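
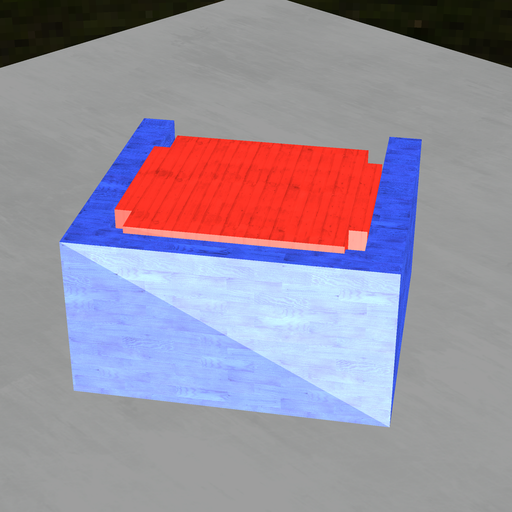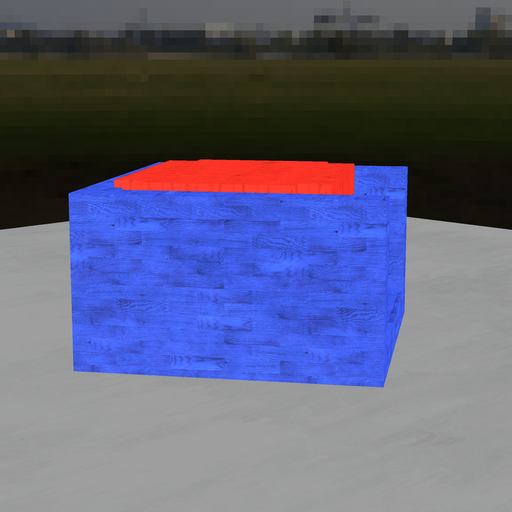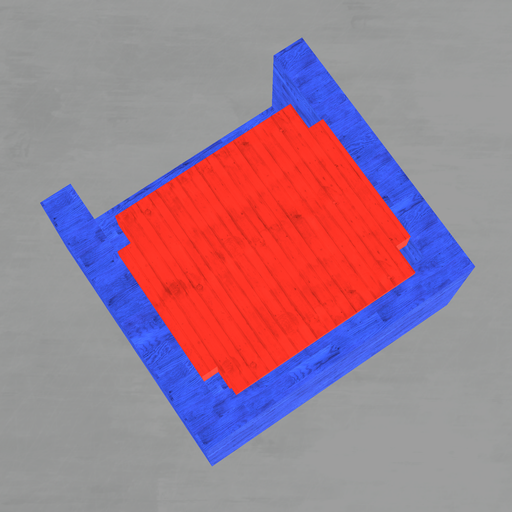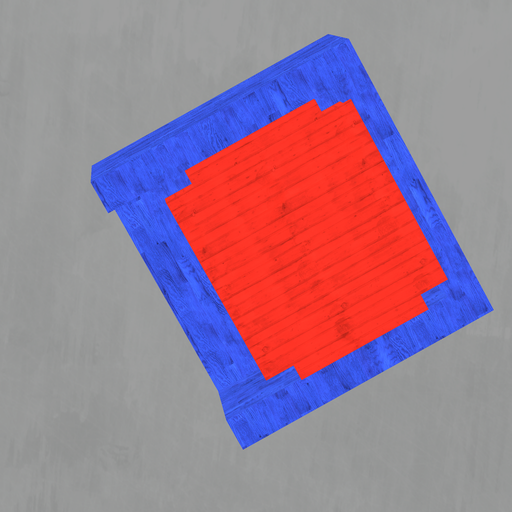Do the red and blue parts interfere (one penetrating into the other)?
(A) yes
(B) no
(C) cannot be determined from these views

(A) yes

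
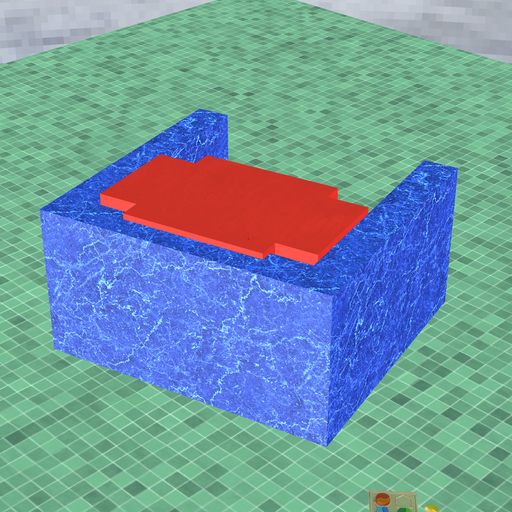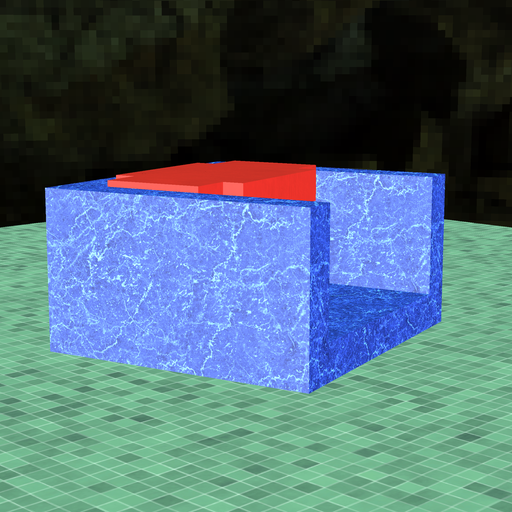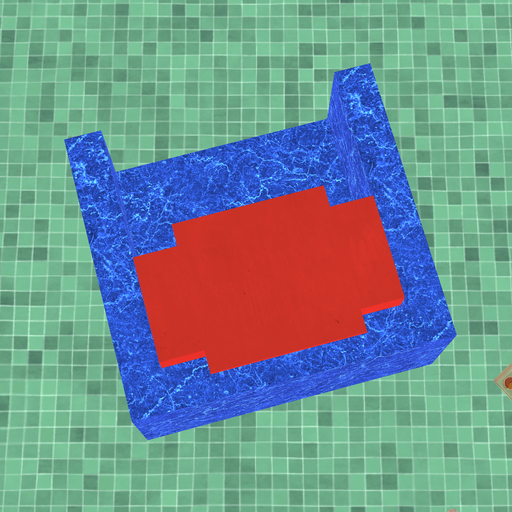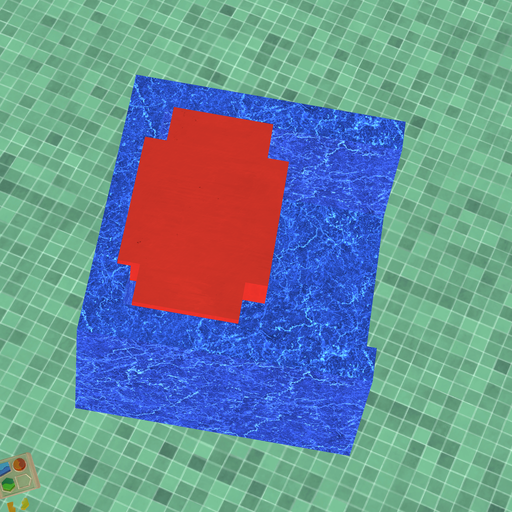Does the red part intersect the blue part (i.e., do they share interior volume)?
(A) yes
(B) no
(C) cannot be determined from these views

(A) yes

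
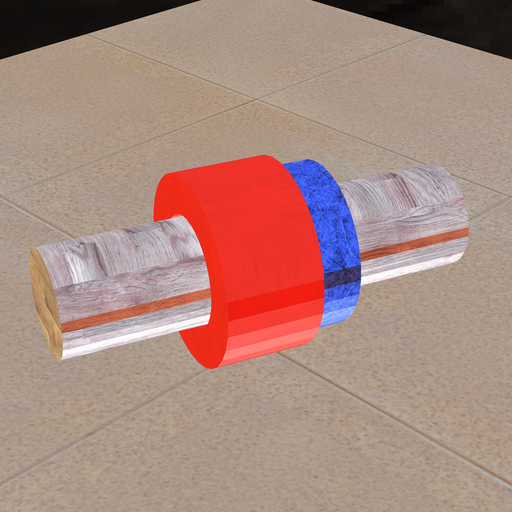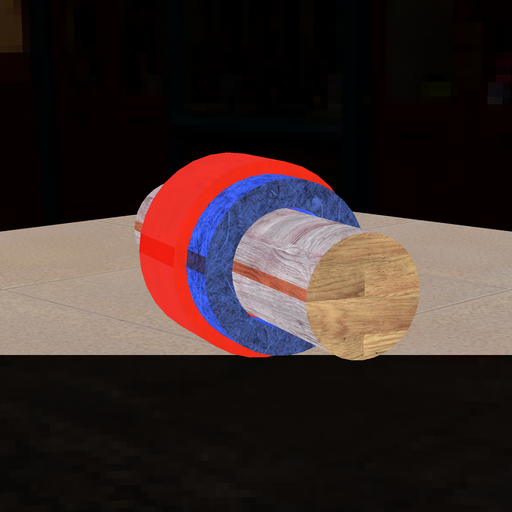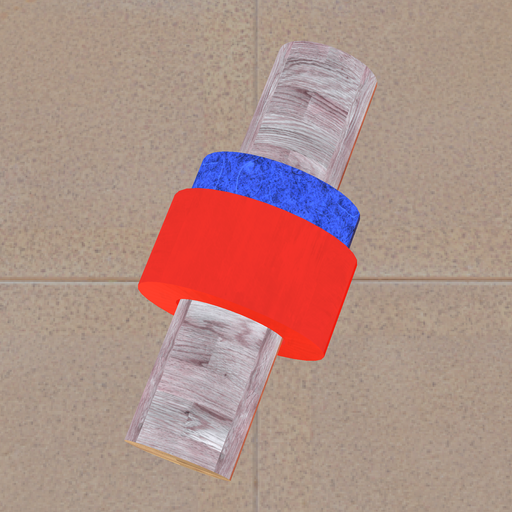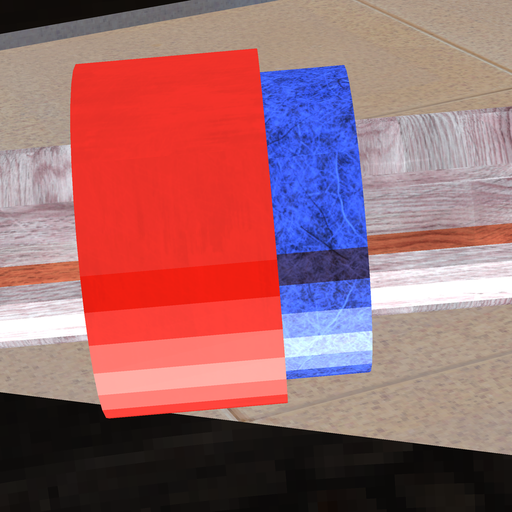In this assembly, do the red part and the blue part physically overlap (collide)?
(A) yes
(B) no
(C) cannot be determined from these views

(A) yes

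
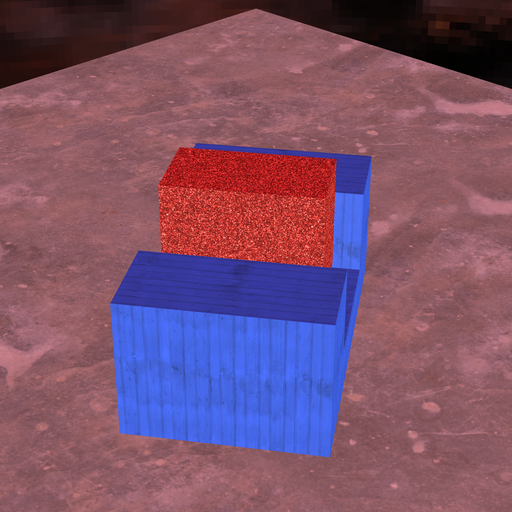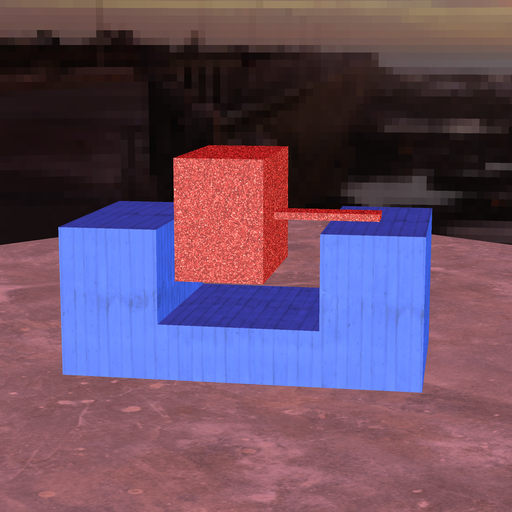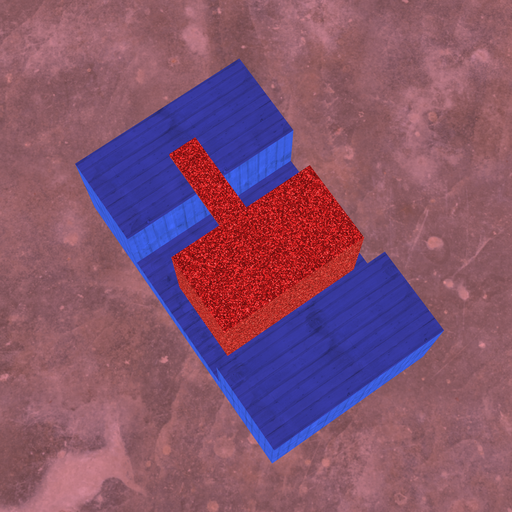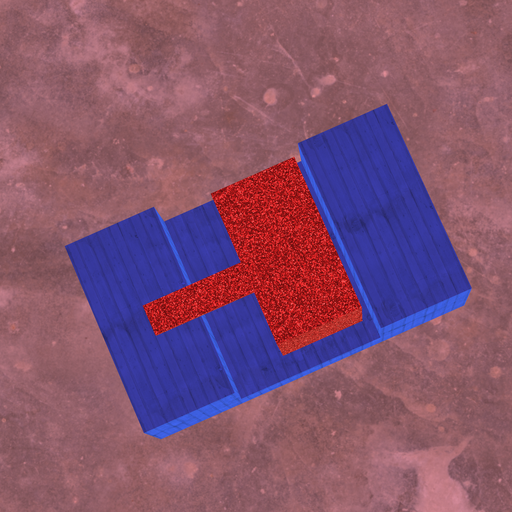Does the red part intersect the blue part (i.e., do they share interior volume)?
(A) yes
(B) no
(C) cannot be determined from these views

(B) no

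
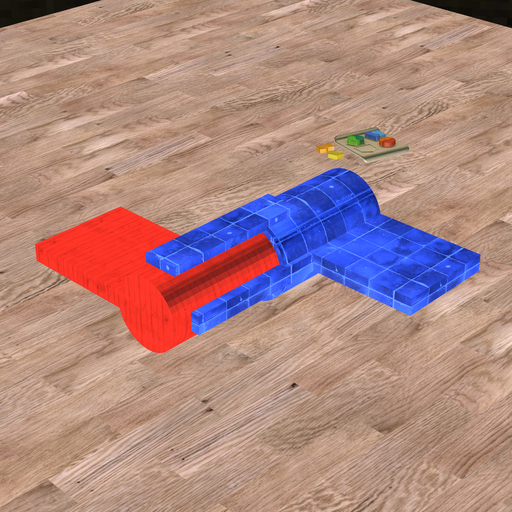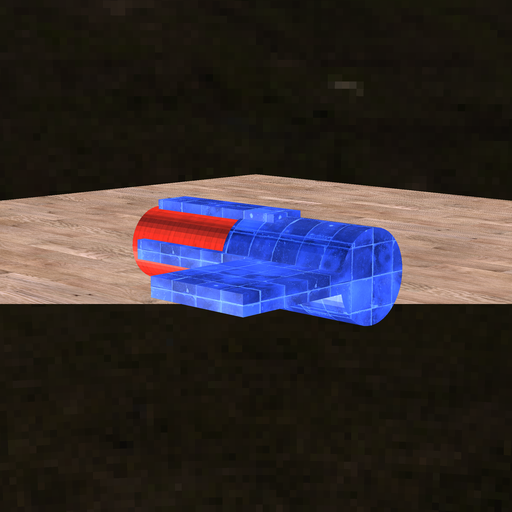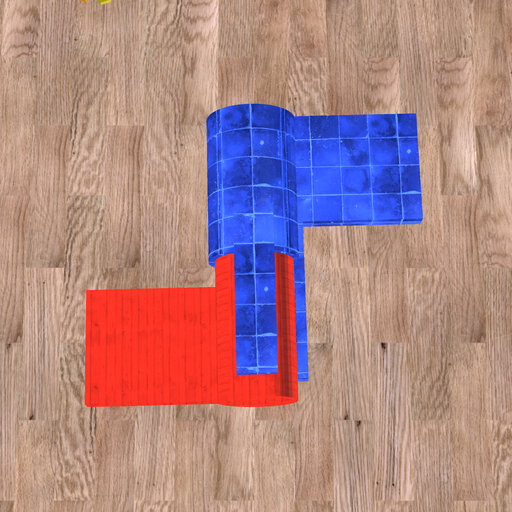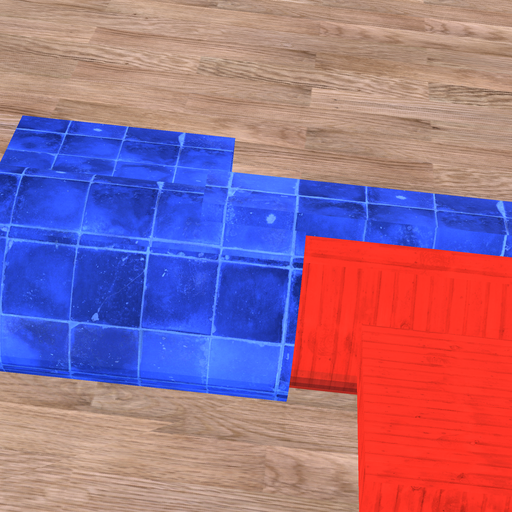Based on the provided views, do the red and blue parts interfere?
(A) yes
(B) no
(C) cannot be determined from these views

(A) yes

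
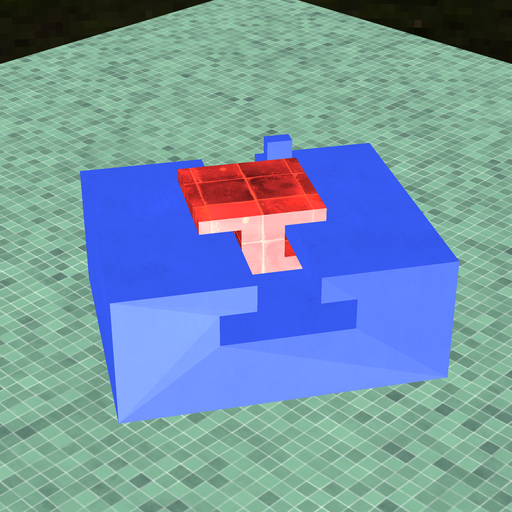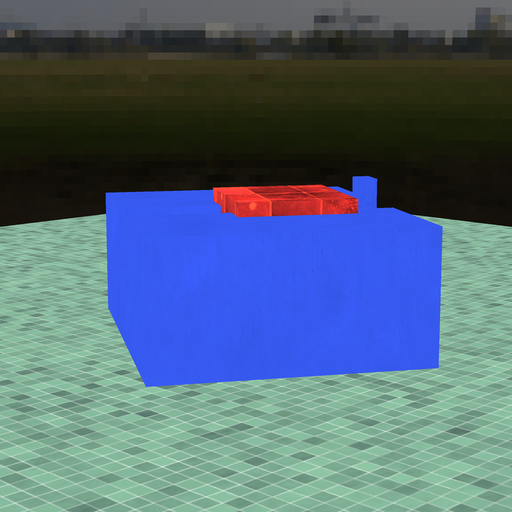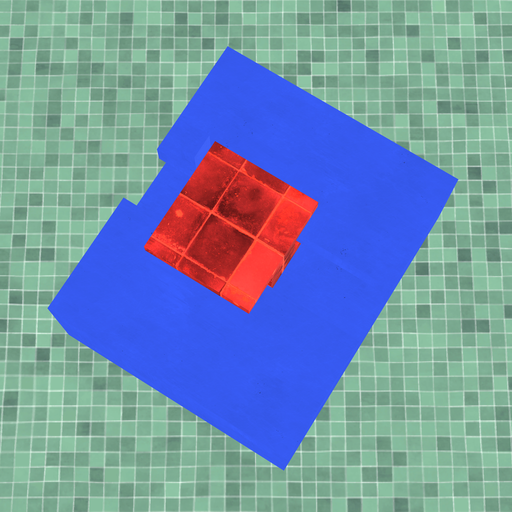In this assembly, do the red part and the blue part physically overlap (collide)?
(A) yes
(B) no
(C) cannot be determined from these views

(B) no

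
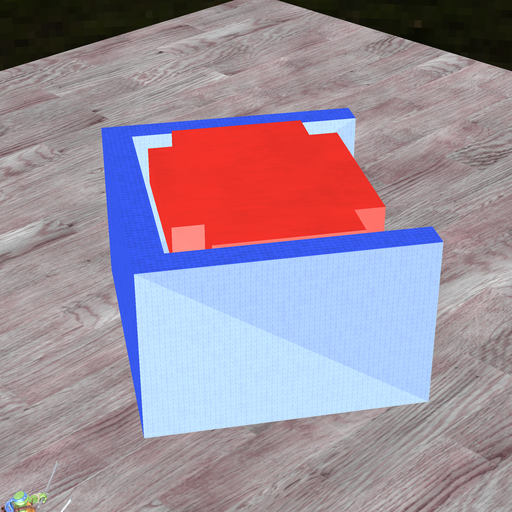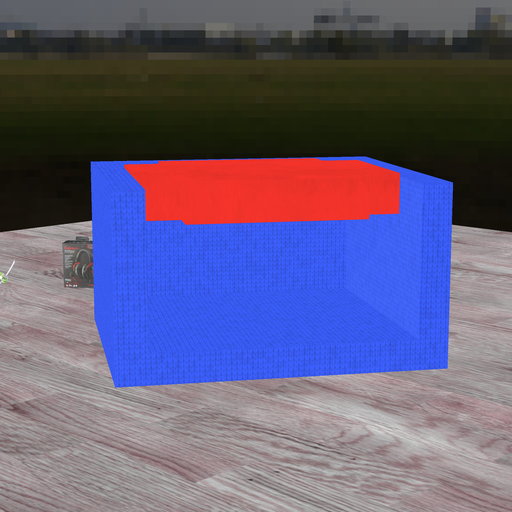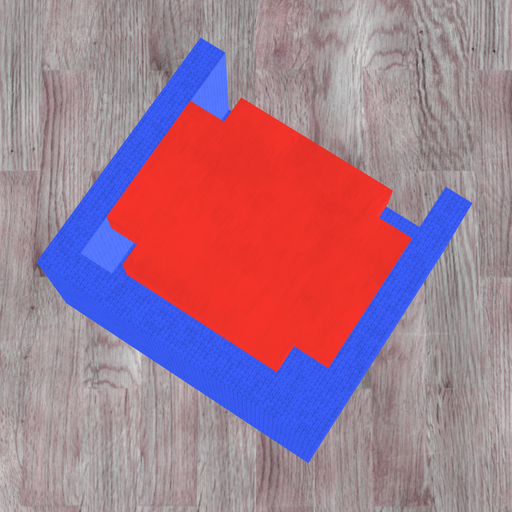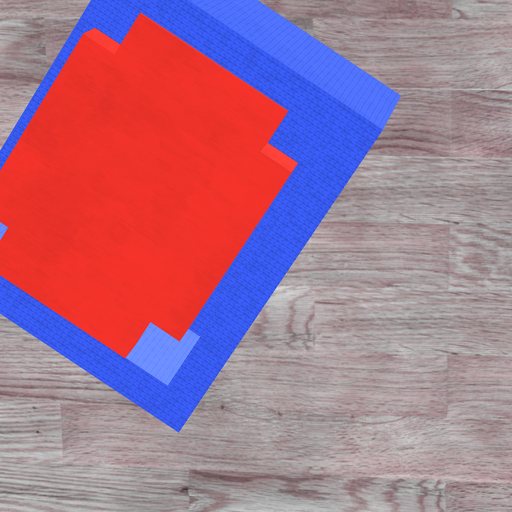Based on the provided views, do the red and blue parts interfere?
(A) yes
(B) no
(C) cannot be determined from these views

(B) no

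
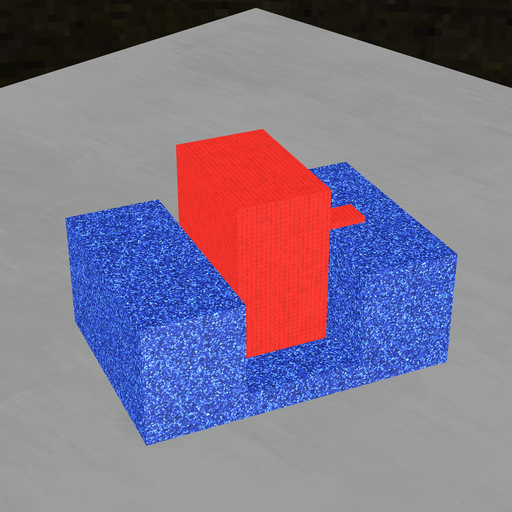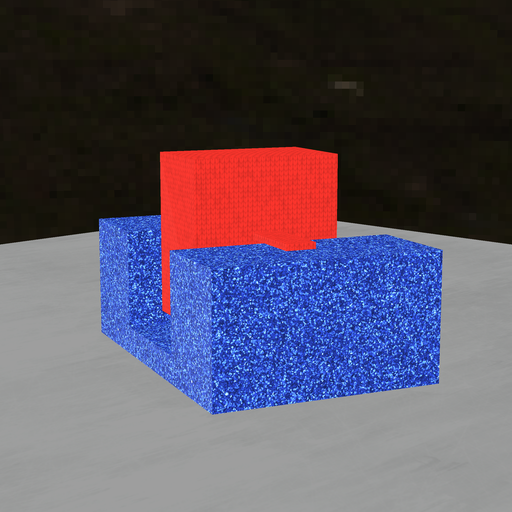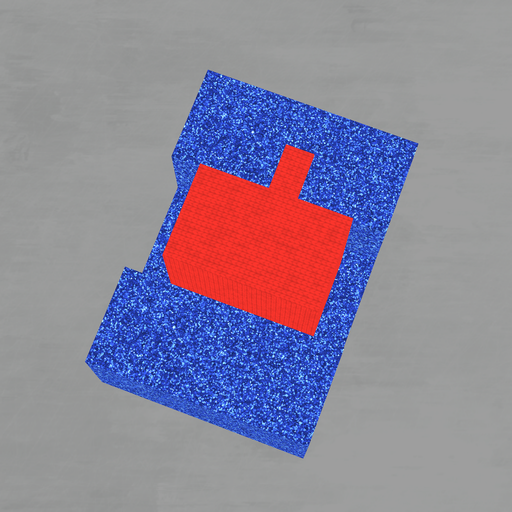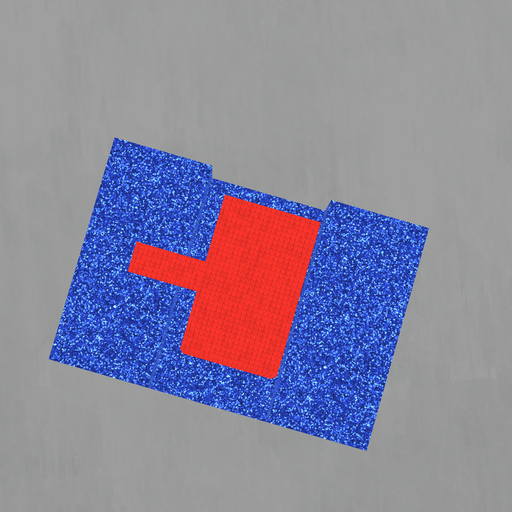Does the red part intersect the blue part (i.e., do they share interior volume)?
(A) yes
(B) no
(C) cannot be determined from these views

(B) no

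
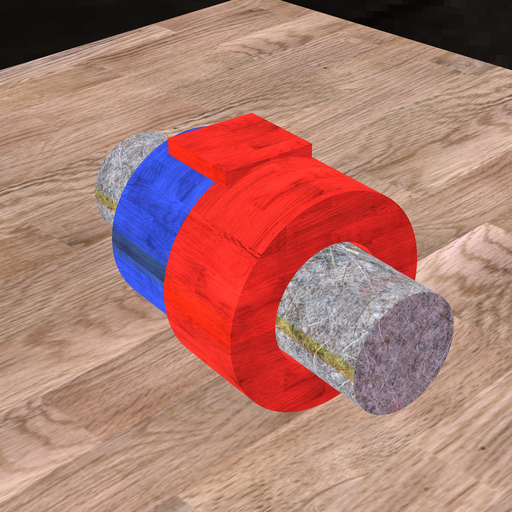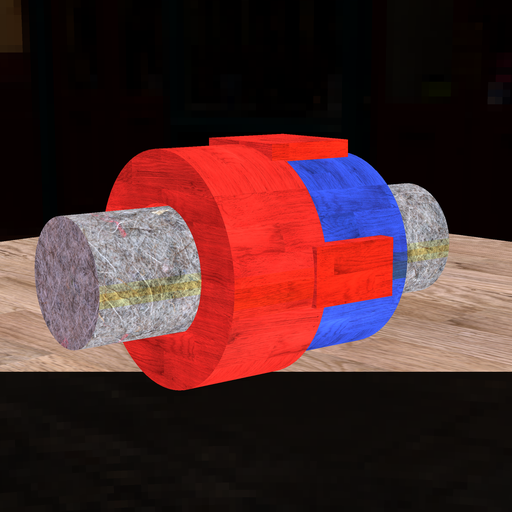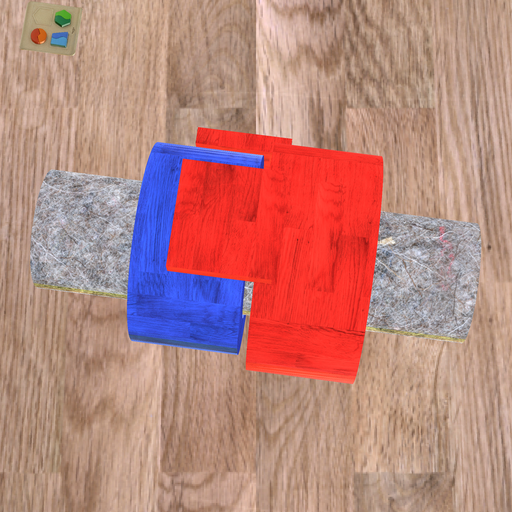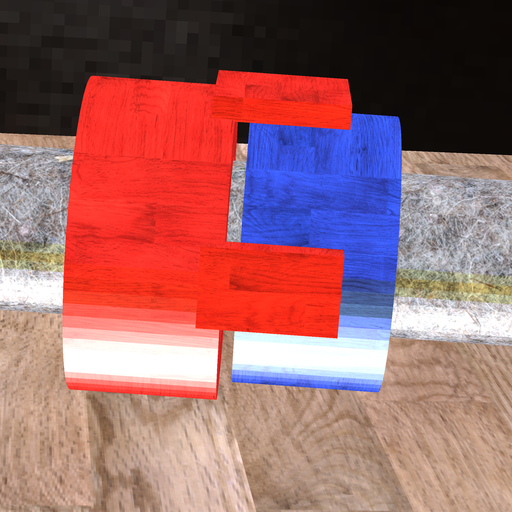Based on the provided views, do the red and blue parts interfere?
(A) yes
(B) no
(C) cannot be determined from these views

(B) no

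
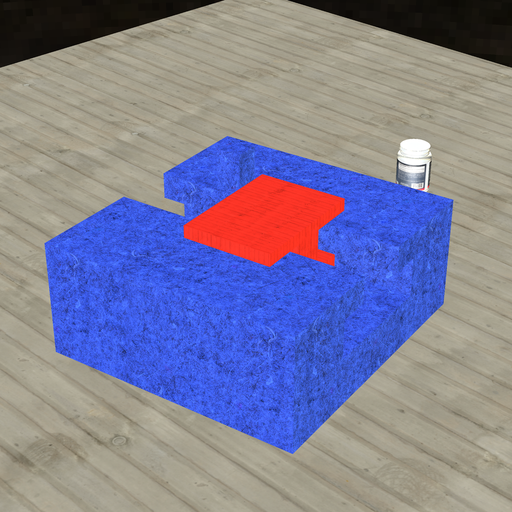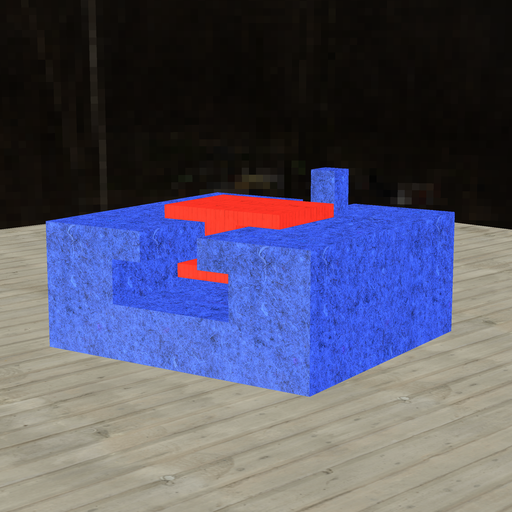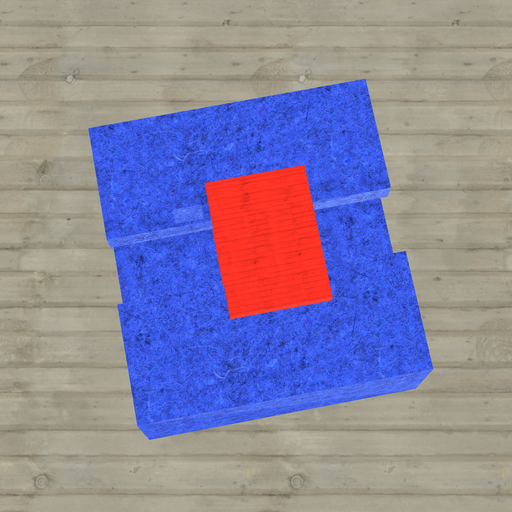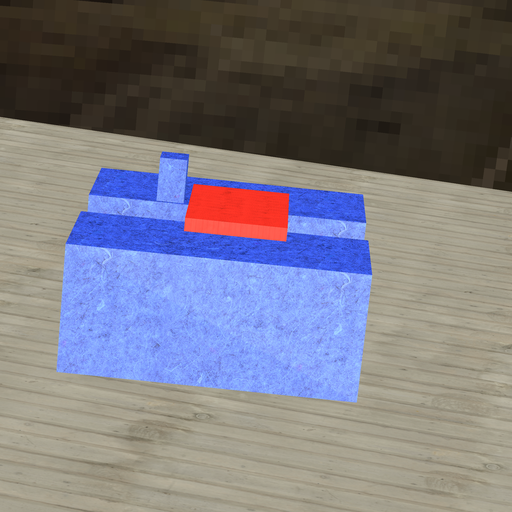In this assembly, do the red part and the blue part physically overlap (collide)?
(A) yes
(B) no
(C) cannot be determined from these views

(B) no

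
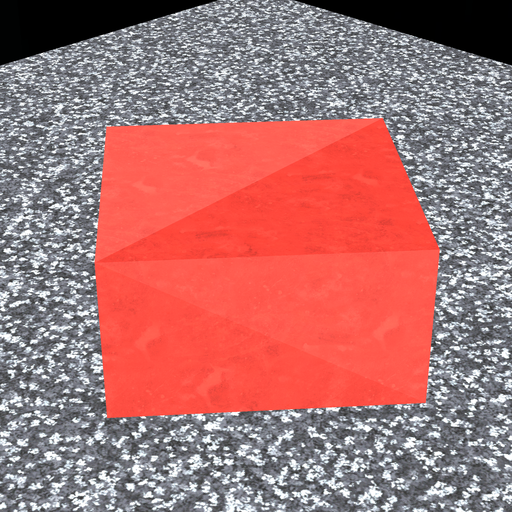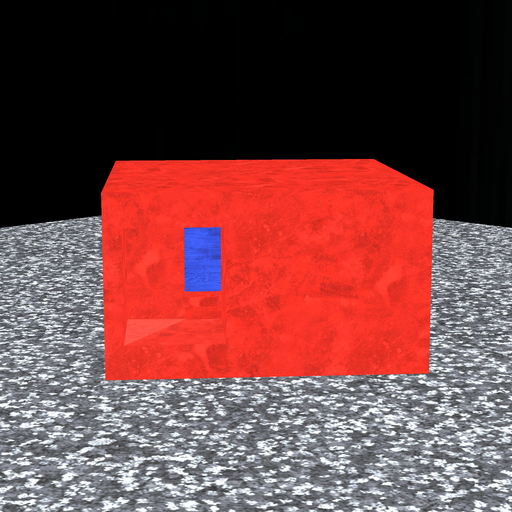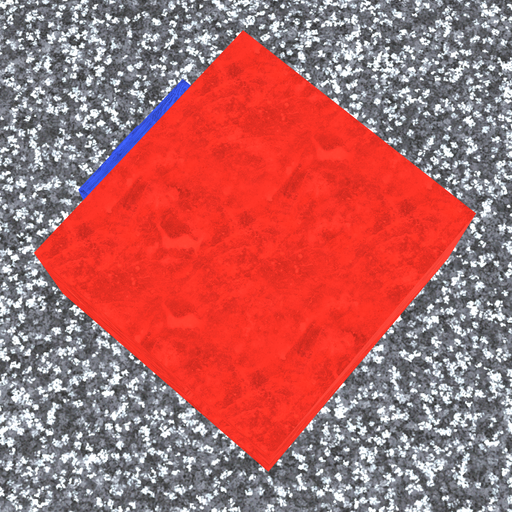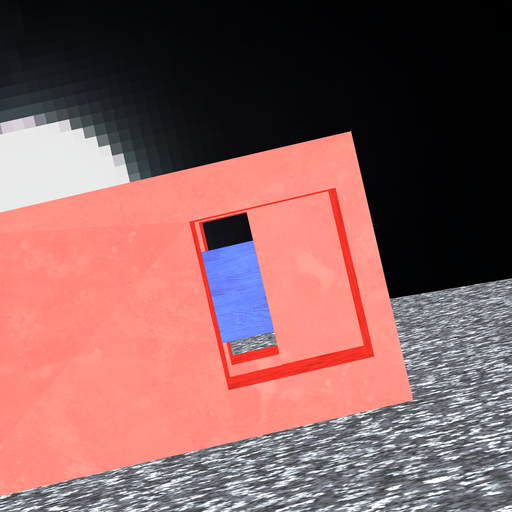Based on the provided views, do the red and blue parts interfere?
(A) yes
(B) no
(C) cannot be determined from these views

(A) yes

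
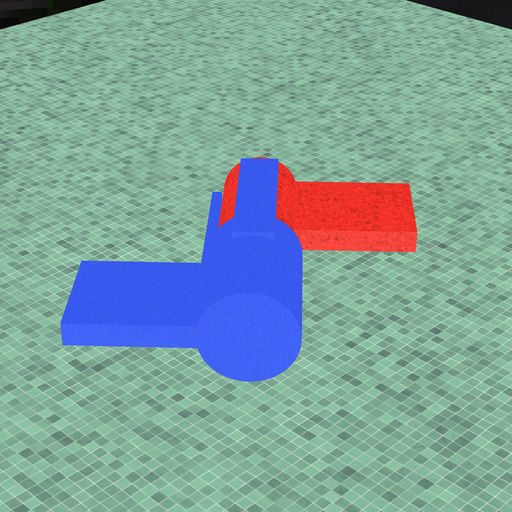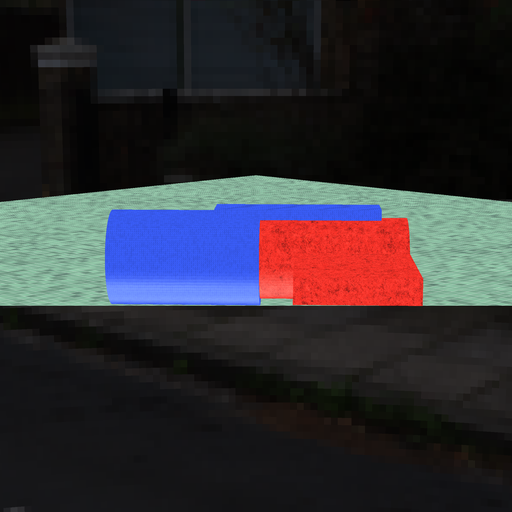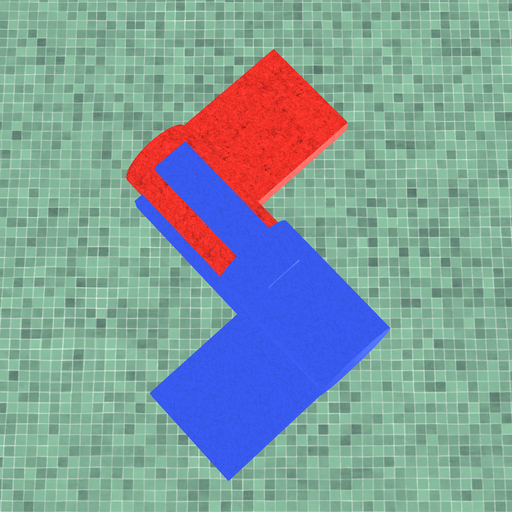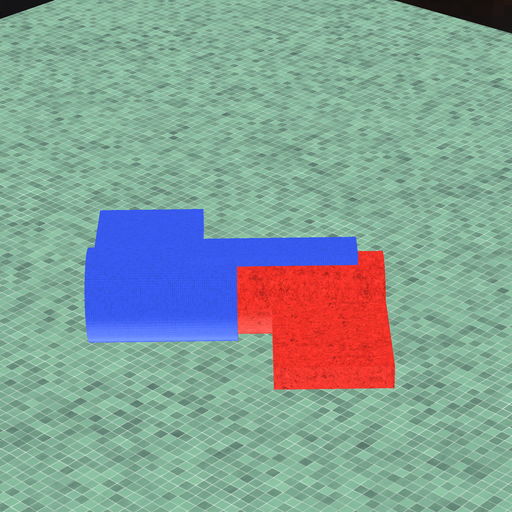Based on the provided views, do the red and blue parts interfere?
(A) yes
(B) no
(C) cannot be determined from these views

(A) yes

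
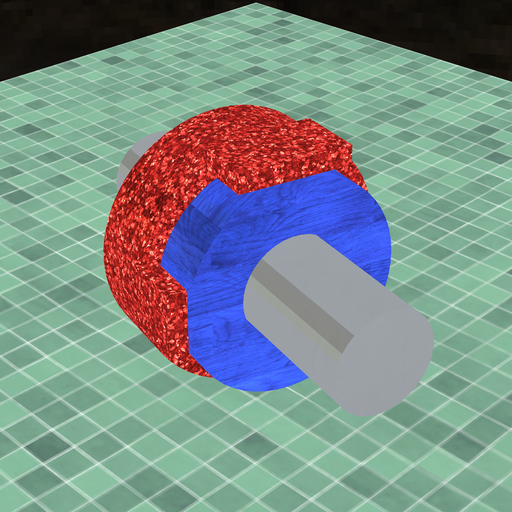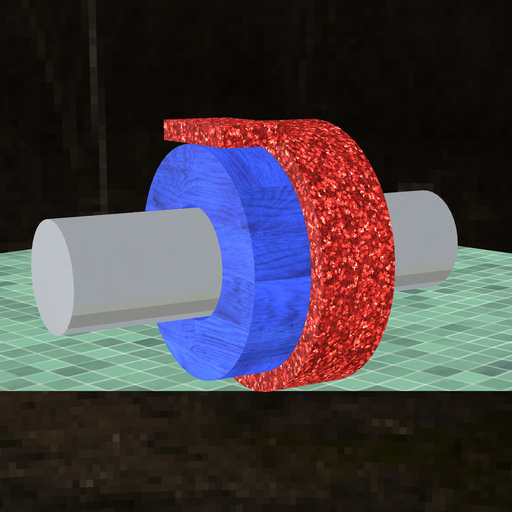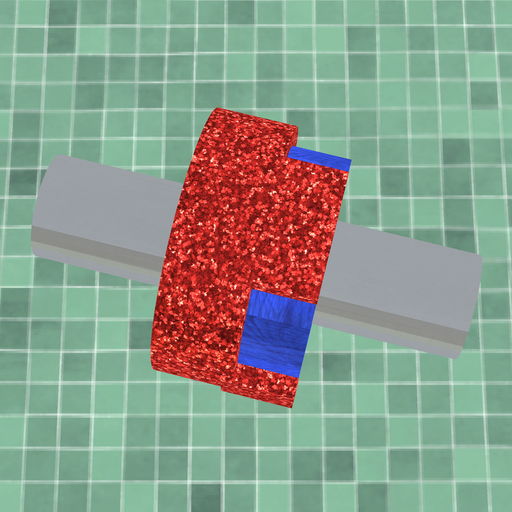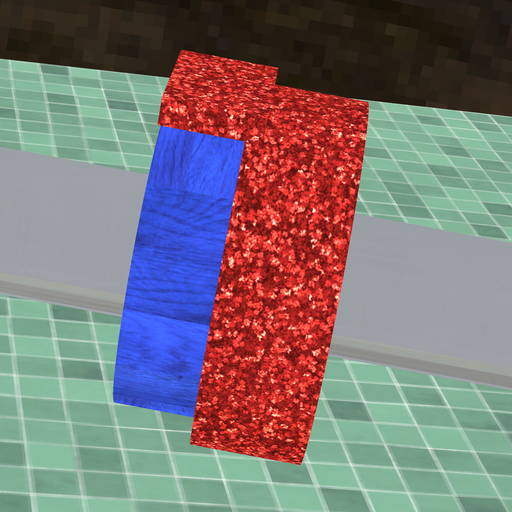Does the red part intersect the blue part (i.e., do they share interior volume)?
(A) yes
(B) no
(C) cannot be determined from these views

(A) yes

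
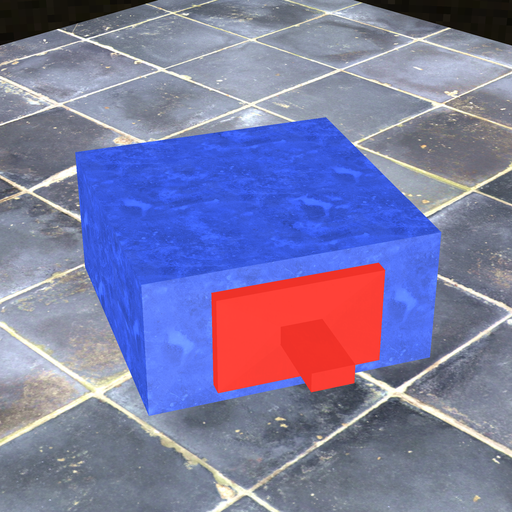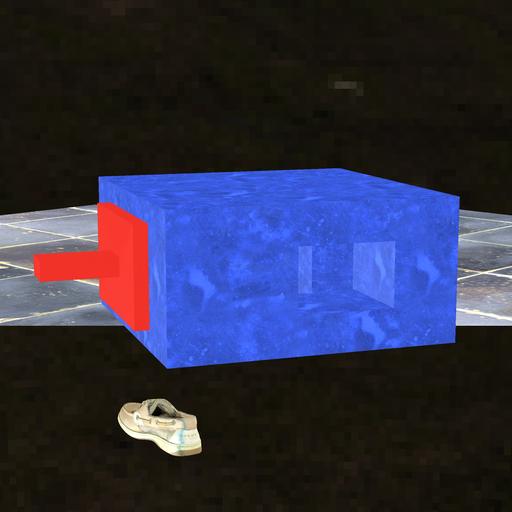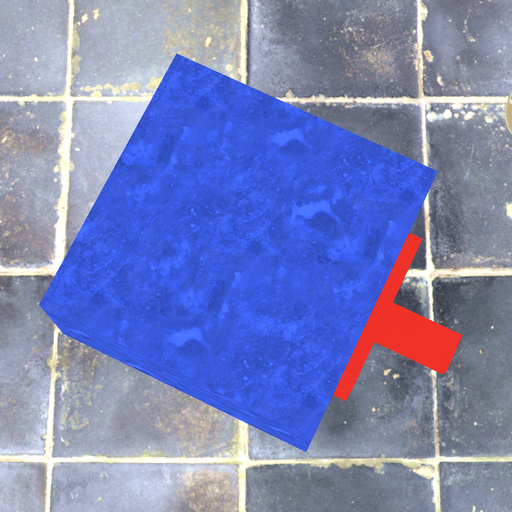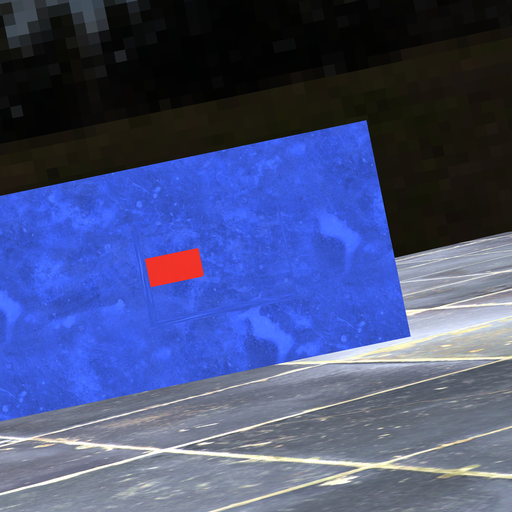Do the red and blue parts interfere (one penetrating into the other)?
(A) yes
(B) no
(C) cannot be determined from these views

(B) no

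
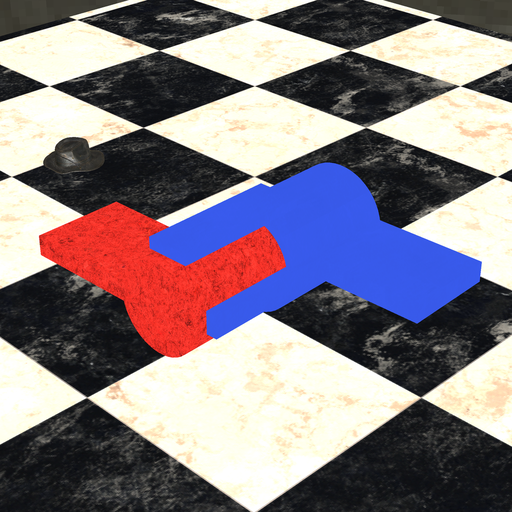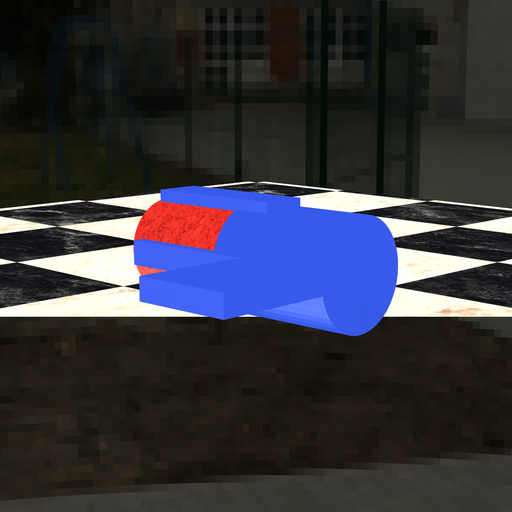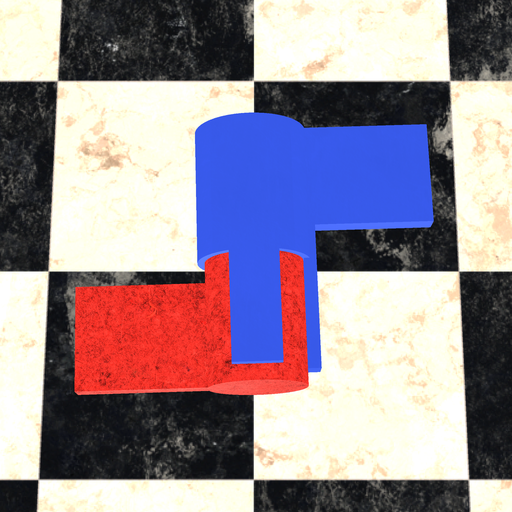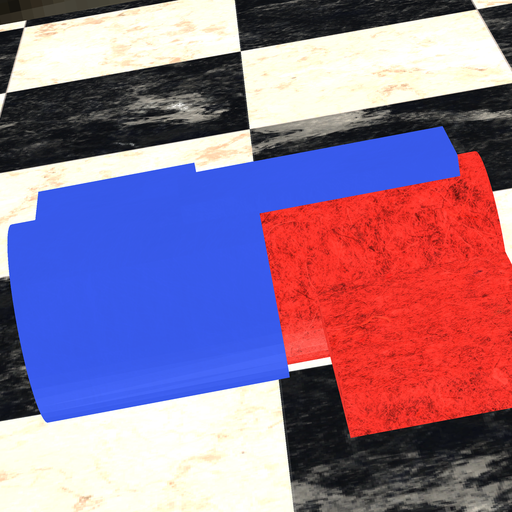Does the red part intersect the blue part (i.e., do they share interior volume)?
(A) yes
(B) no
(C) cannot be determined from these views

(A) yes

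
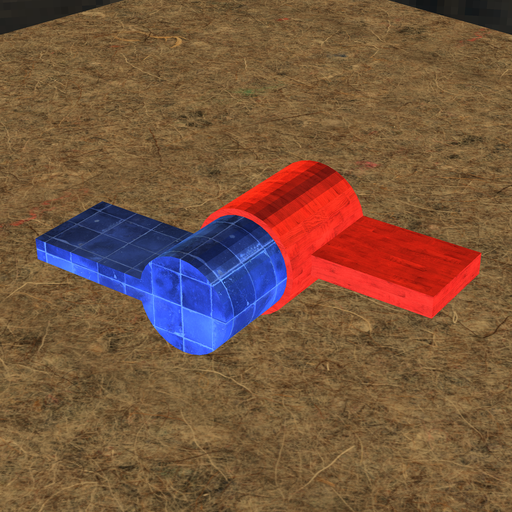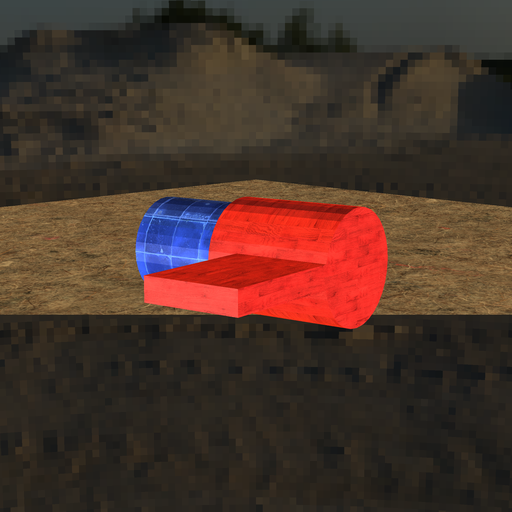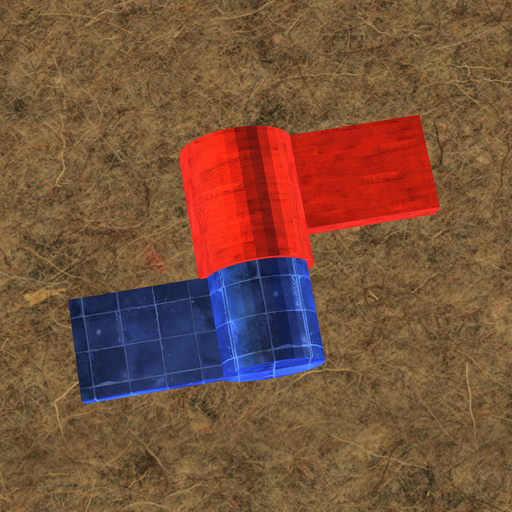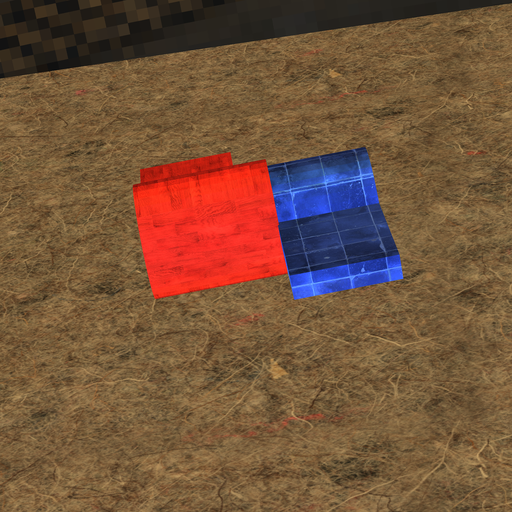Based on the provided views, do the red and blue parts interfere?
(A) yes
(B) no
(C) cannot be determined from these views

(A) yes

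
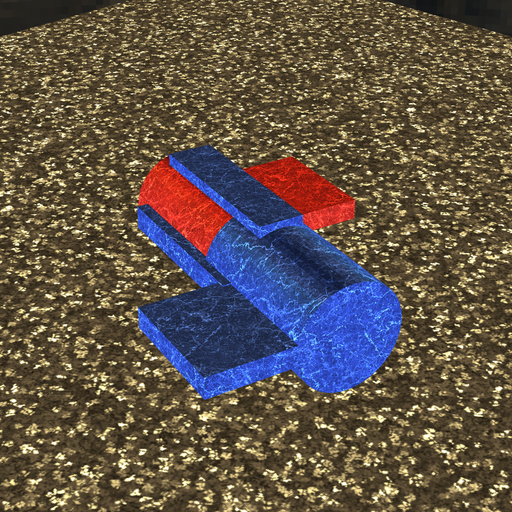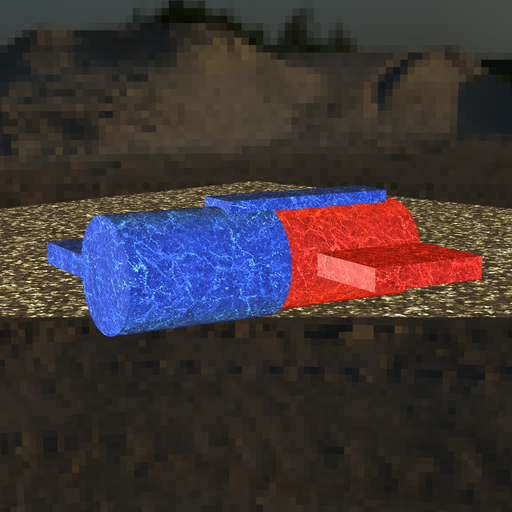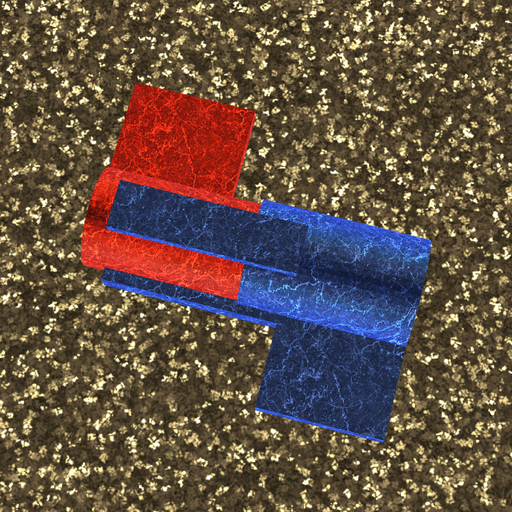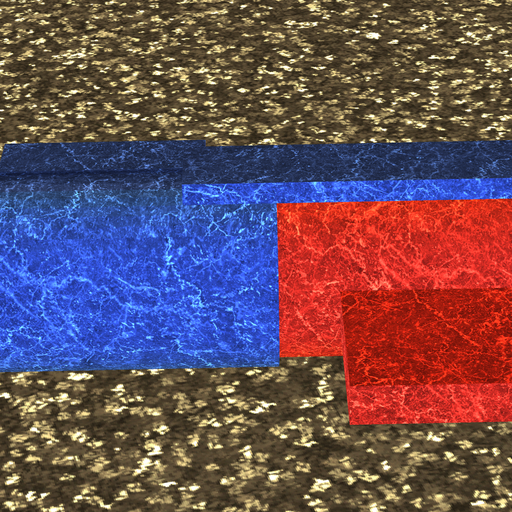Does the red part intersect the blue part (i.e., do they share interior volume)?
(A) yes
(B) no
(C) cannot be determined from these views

(A) yes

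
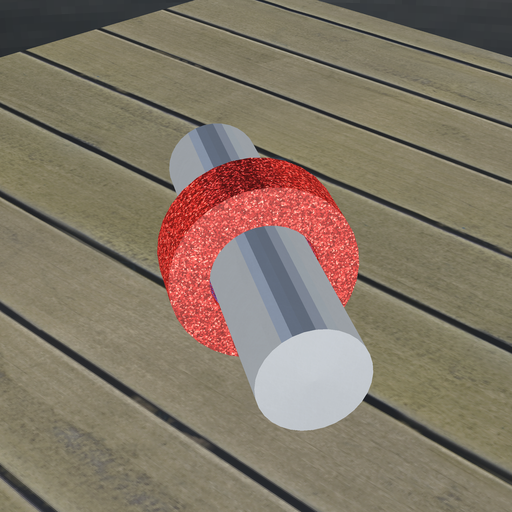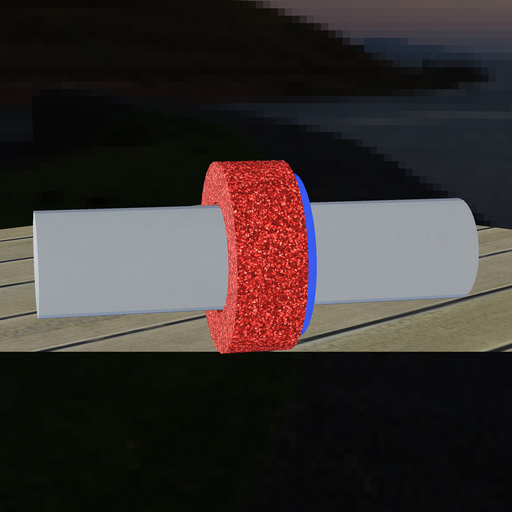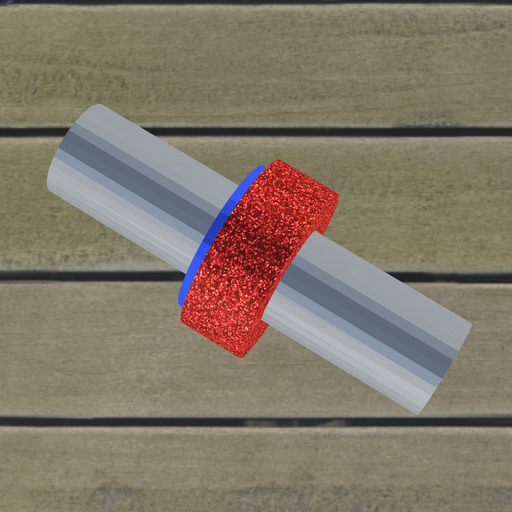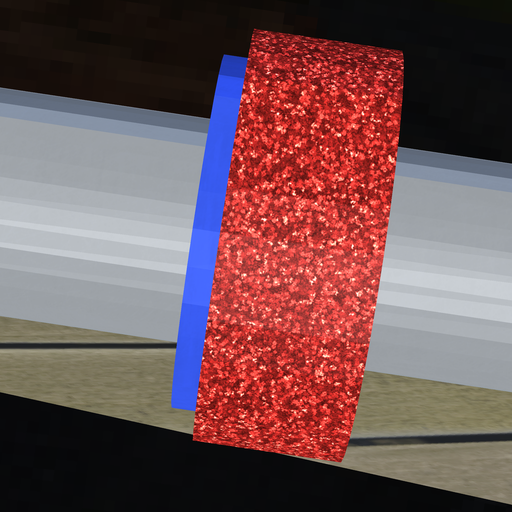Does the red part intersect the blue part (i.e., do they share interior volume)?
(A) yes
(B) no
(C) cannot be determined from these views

(A) yes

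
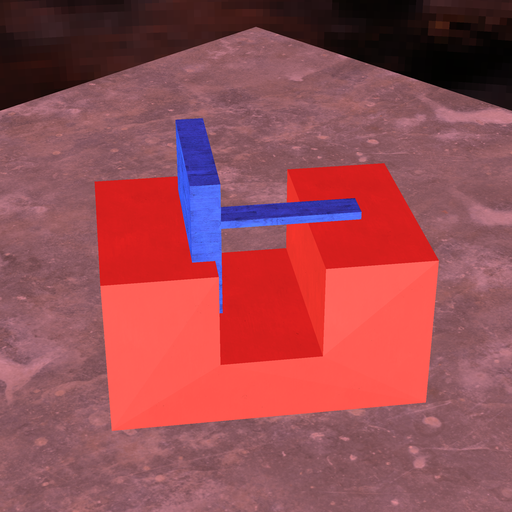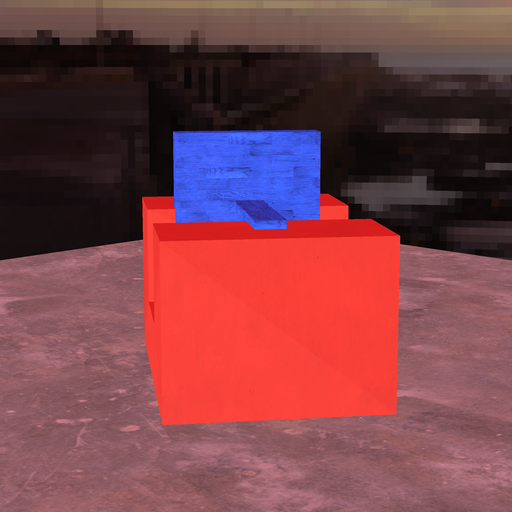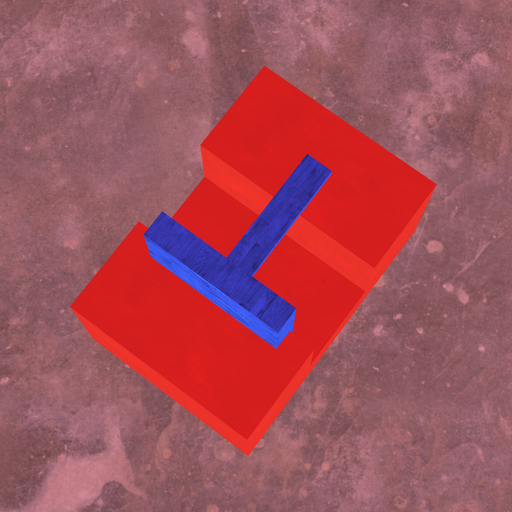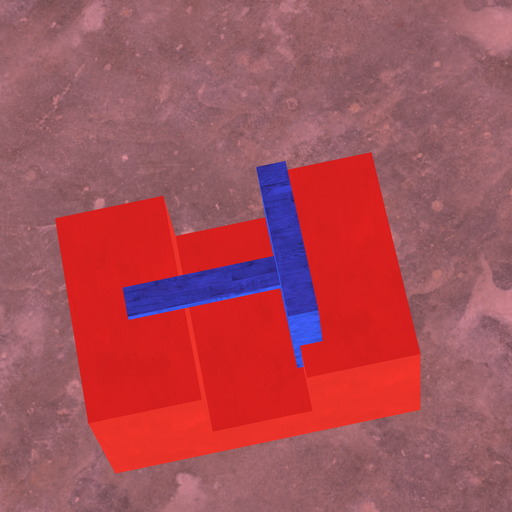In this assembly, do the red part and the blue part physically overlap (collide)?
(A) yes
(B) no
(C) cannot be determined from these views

(A) yes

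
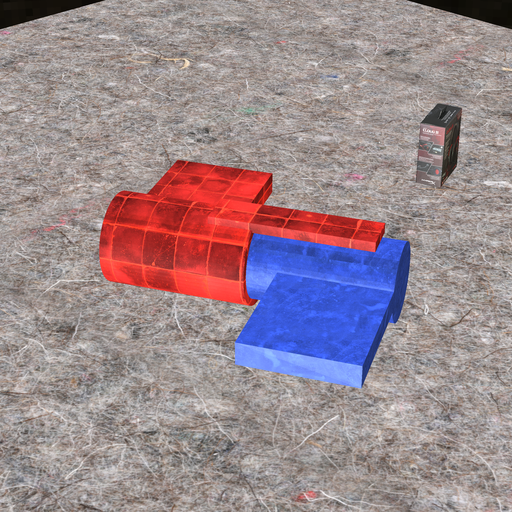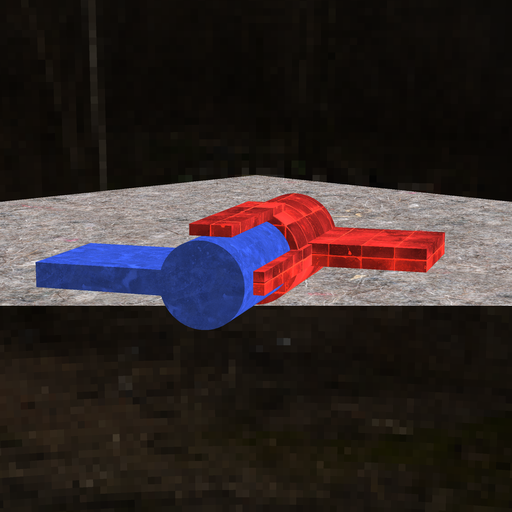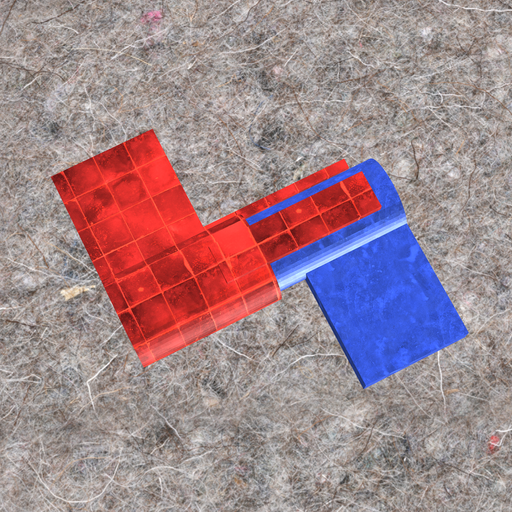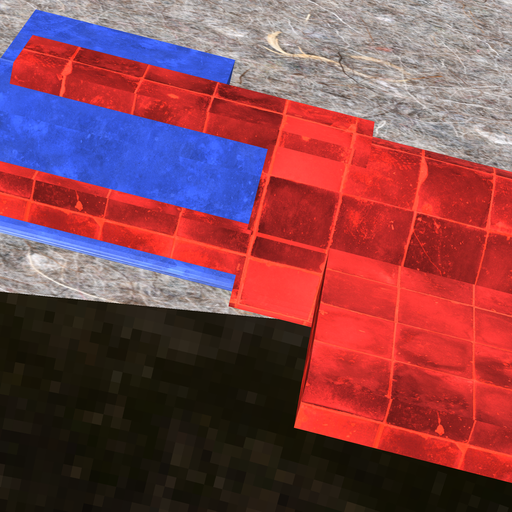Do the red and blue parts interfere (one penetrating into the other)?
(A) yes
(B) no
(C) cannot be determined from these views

(A) yes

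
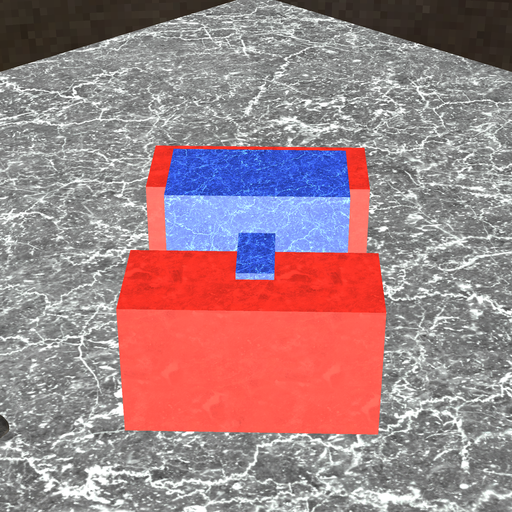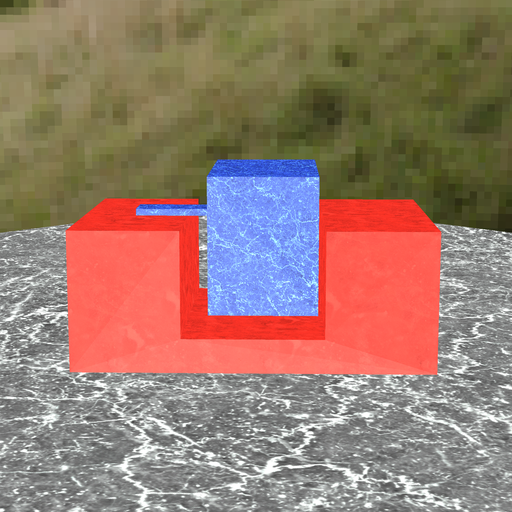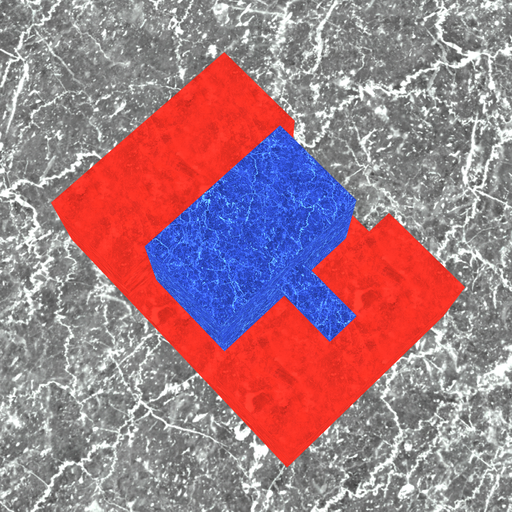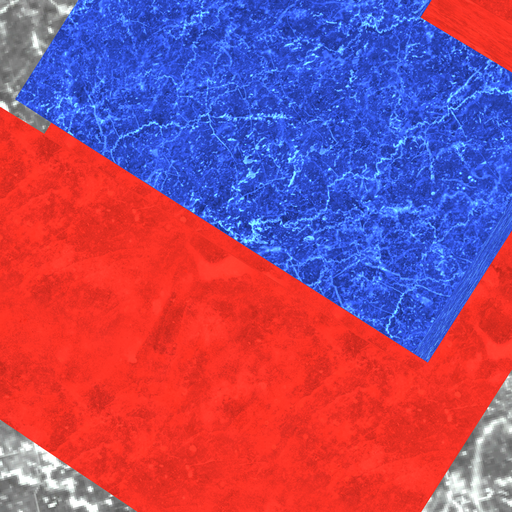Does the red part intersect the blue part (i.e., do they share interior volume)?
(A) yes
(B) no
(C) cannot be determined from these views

(B) no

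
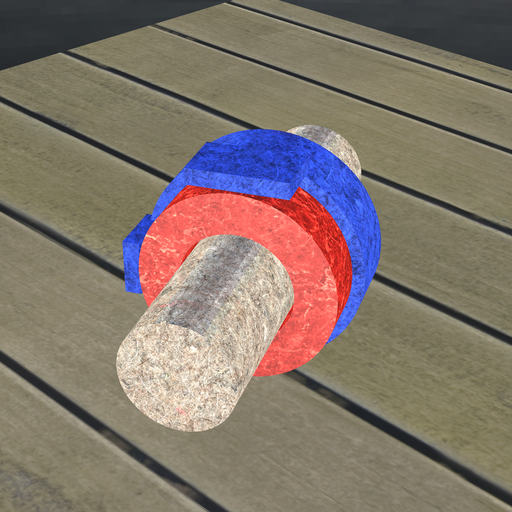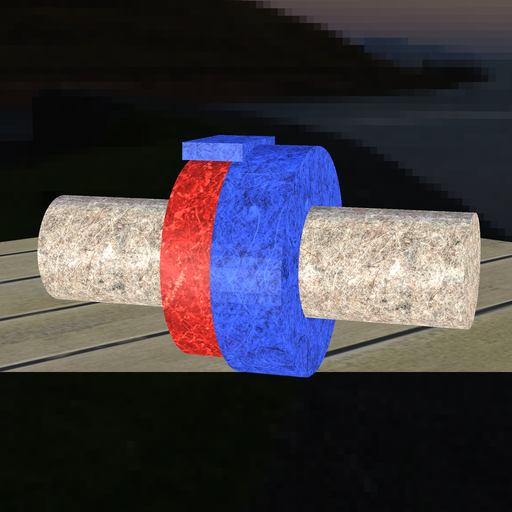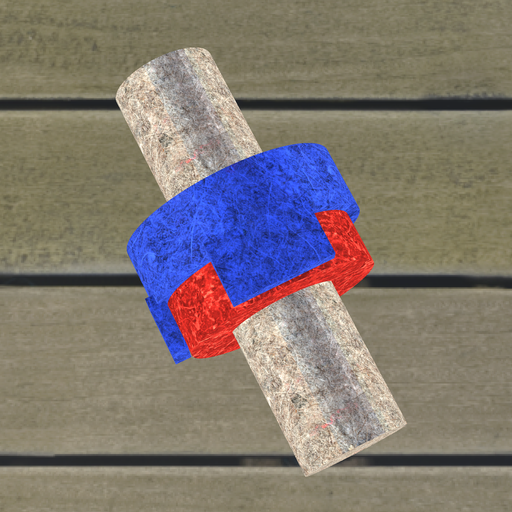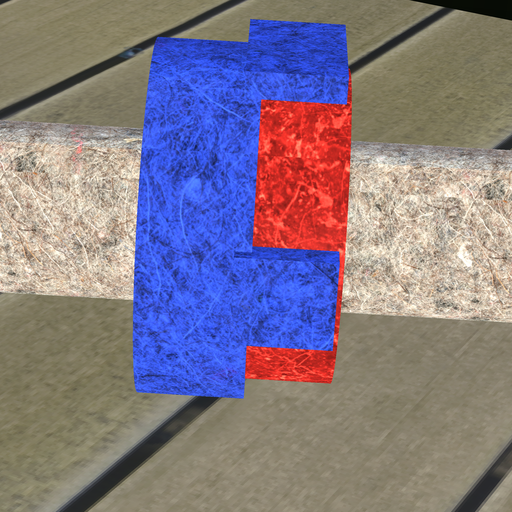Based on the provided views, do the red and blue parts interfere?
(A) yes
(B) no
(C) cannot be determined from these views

(A) yes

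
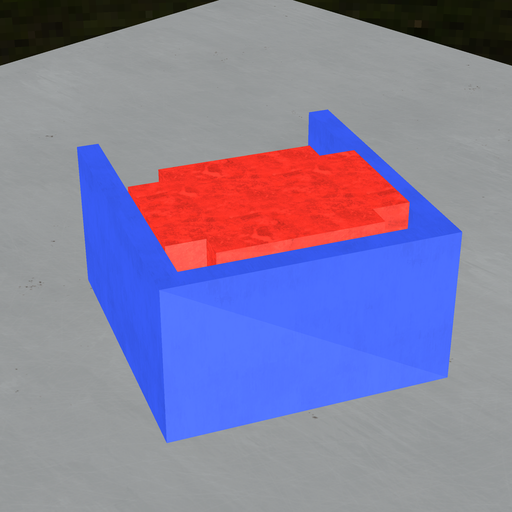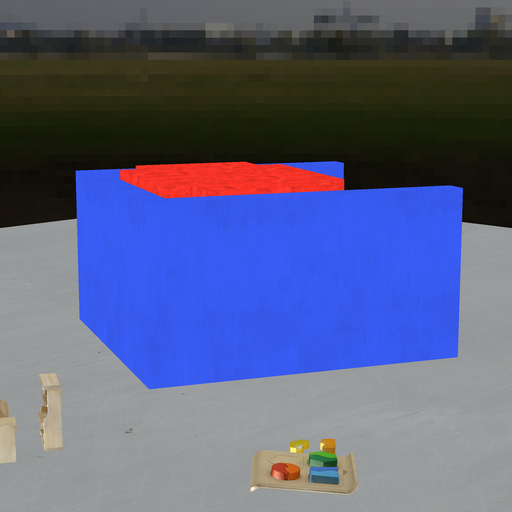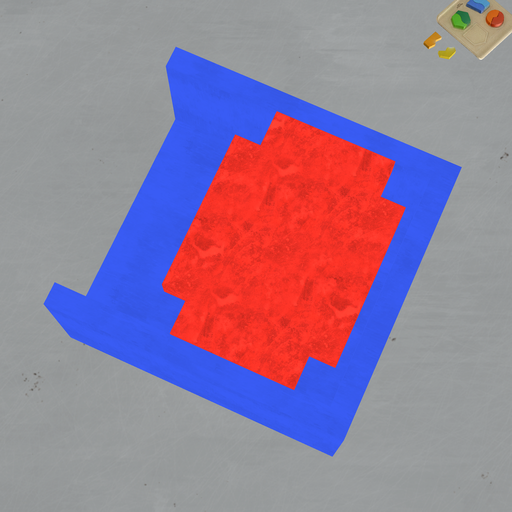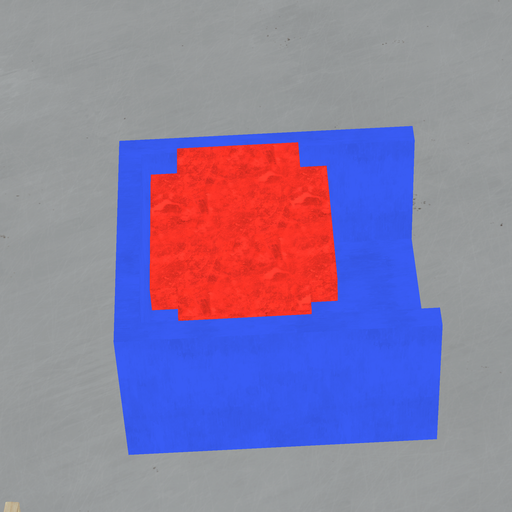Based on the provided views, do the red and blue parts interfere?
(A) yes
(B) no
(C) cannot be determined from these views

(B) no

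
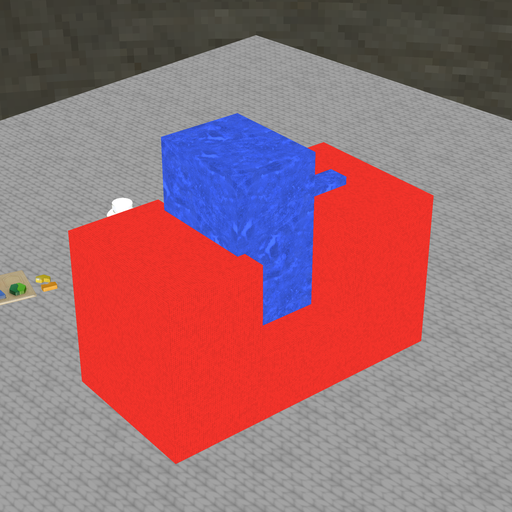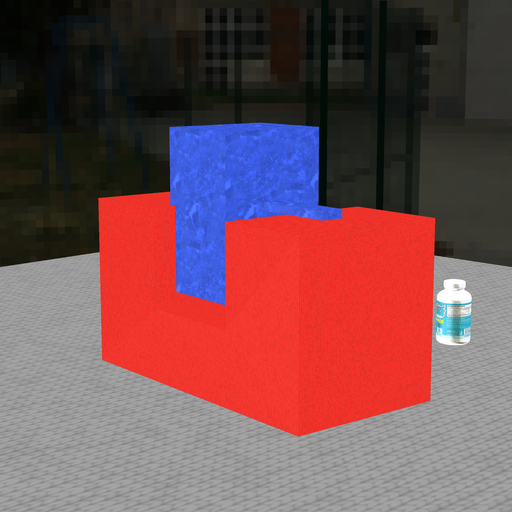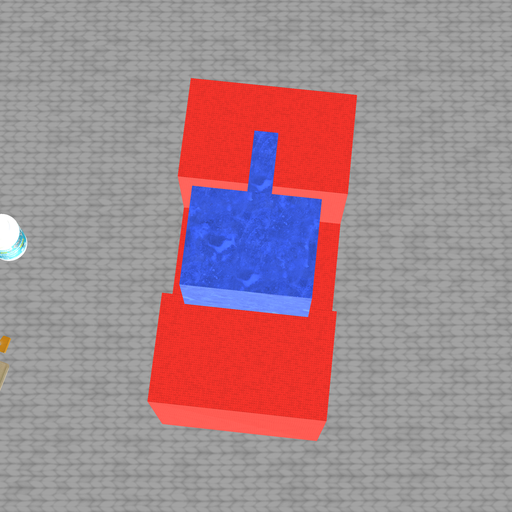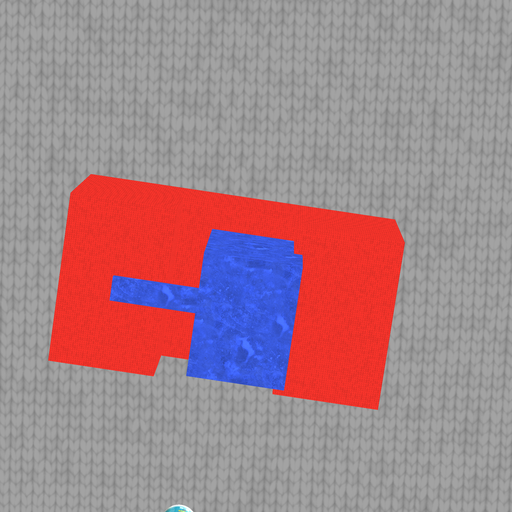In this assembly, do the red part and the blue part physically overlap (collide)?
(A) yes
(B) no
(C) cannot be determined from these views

(A) yes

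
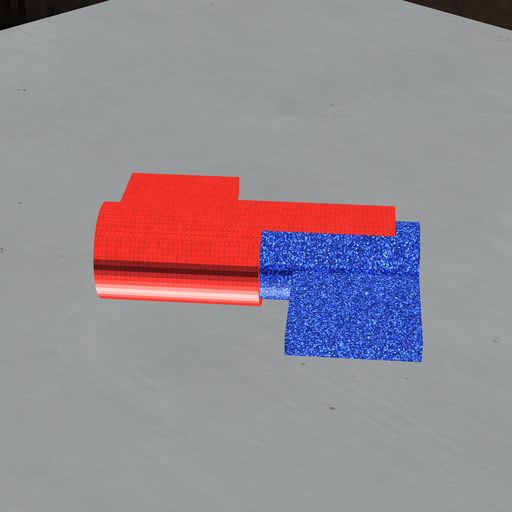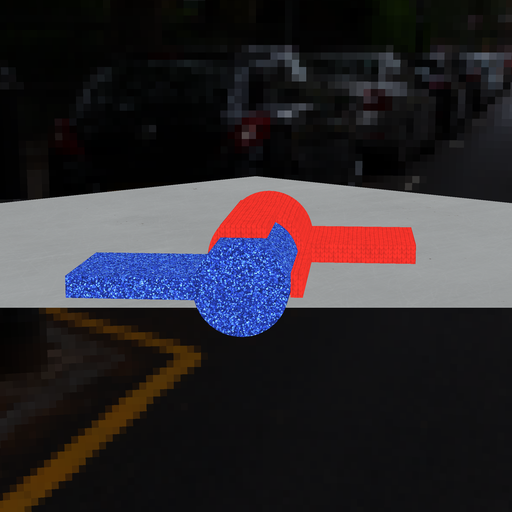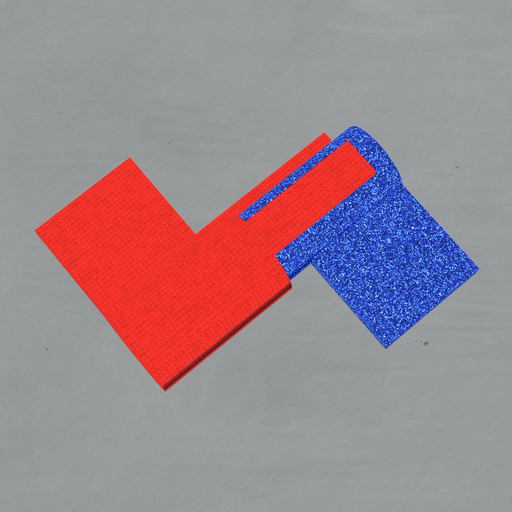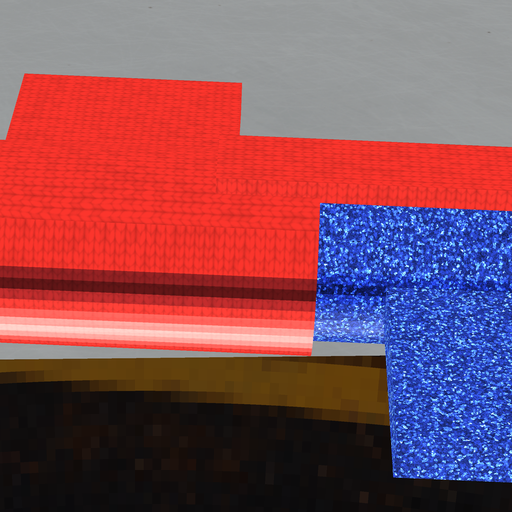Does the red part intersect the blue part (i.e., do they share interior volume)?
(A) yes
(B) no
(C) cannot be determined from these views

(A) yes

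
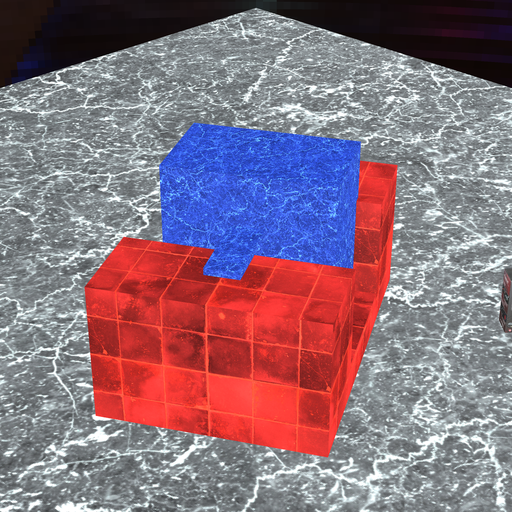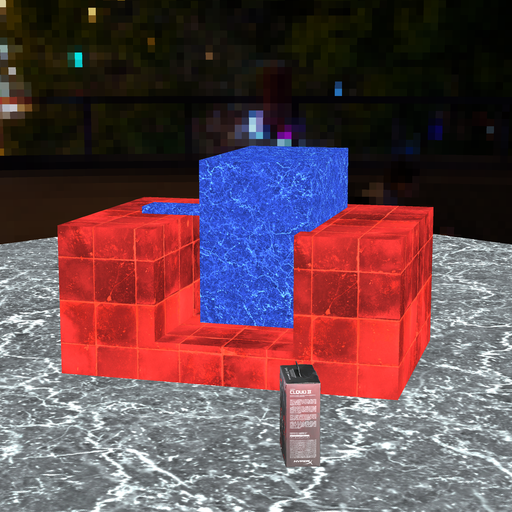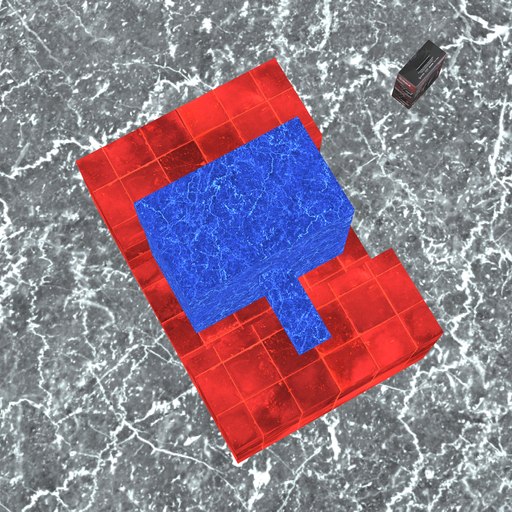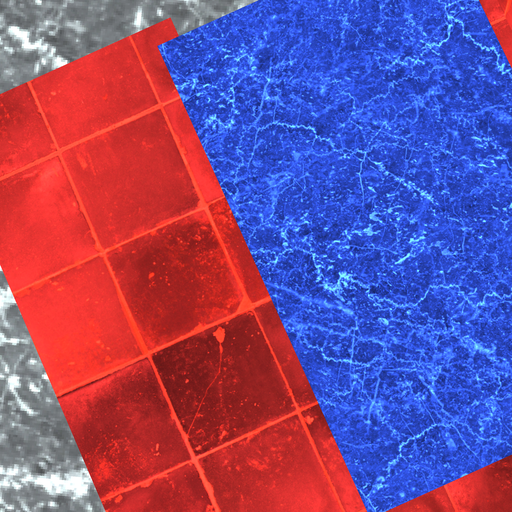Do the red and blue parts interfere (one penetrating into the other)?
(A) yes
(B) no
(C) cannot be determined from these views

(A) yes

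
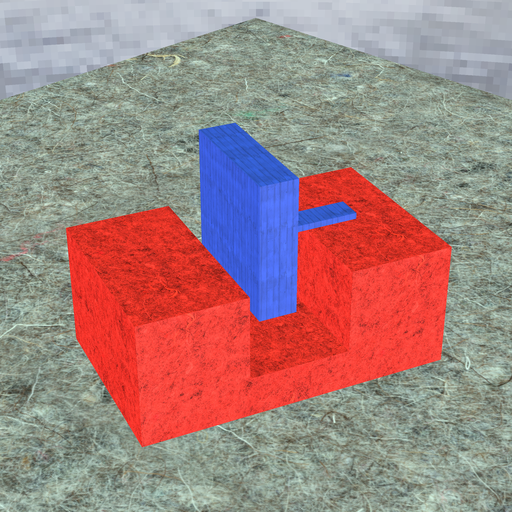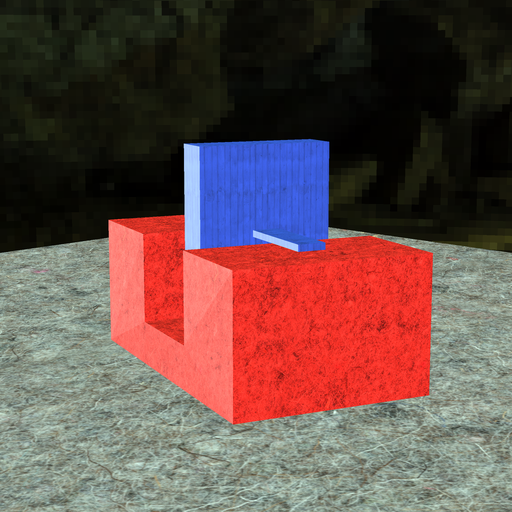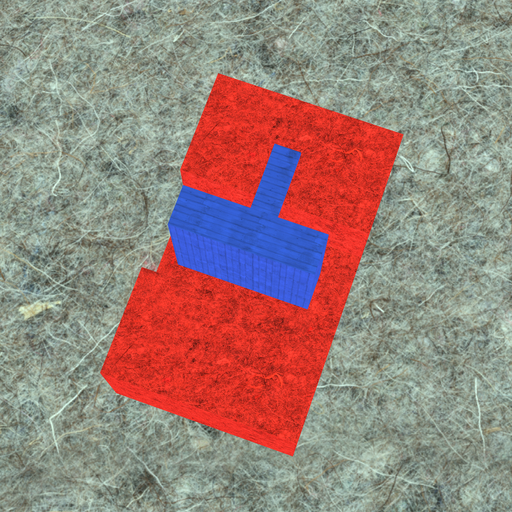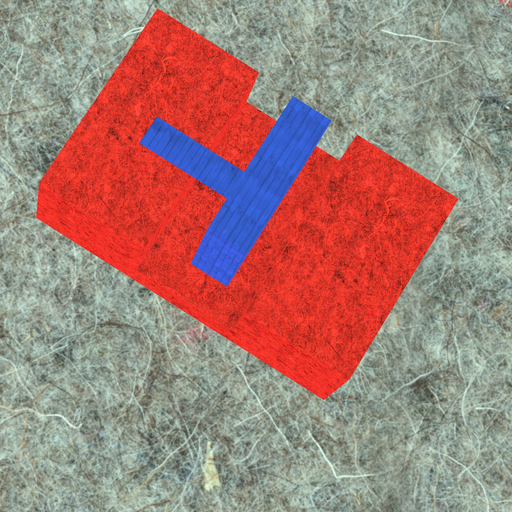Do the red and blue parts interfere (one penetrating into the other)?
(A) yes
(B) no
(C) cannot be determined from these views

(B) no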